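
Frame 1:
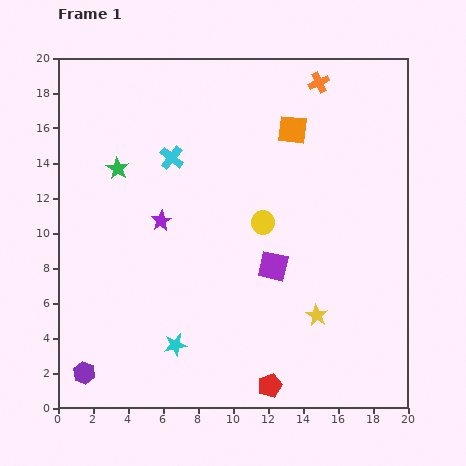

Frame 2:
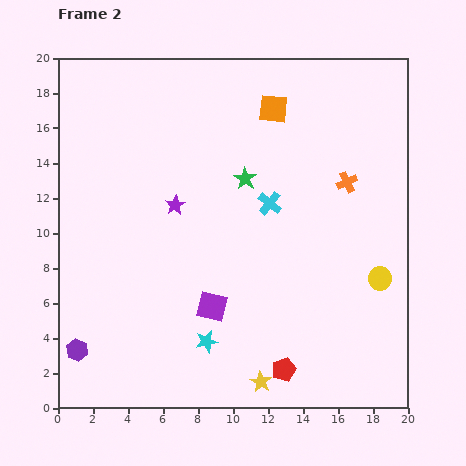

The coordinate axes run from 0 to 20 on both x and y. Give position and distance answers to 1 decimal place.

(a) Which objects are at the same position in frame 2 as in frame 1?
none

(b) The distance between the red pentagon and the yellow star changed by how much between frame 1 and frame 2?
-3.3

Distance in frame 1: 4.8. Distance in frame 2: 1.5.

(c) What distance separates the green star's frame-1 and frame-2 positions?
7.3

The green star moved from (3.4, 13.7) to (10.7, 13.1), a distance of √(7.3² + 0.6²) ≈ 7.3.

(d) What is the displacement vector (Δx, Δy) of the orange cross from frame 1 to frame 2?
(1.6, -5.7)

The orange cross was at (14.9, 18.6) in frame 1 and (16.5, 12.9) in frame 2.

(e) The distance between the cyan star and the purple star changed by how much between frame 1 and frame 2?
+0.9

Distance in frame 1: 7.1. Distance in frame 2: 8.0.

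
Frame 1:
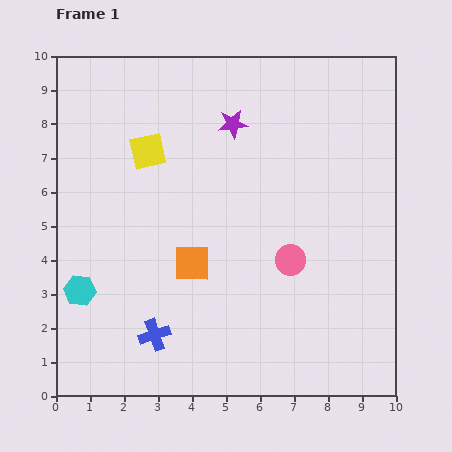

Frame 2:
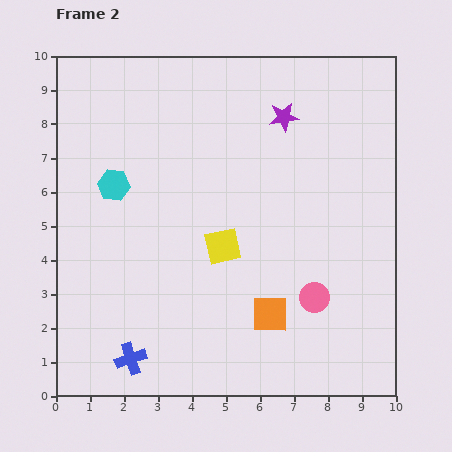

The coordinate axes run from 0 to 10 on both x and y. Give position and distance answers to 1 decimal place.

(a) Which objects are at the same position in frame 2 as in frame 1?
none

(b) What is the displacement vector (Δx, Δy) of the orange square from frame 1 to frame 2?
(2.3, -1.5)

The orange square was at (4.0, 3.9) in frame 1 and (6.3, 2.4) in frame 2.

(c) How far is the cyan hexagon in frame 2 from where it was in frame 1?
3.3

The cyan hexagon moved from (0.7, 3.1) to (1.7, 6.2), a distance of √(1.0² + 3.1²) ≈ 3.3.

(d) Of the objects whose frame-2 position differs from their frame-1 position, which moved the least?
the blue cross

(moved 1.0)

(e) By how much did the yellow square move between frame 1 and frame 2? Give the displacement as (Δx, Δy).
(2.2, -2.8)

The yellow square was at (2.7, 7.2) in frame 1 and (4.9, 4.4) in frame 2.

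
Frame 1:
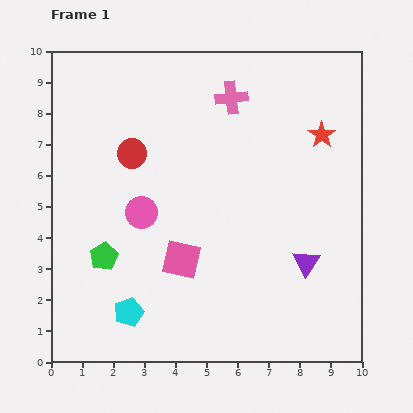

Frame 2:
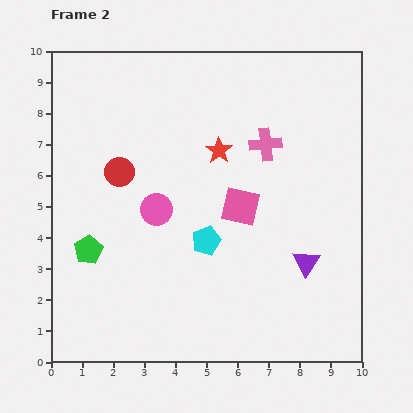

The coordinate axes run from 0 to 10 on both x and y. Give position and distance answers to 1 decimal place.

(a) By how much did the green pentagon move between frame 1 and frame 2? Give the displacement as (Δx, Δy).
(-0.5, 0.2)

The green pentagon was at (1.7, 3.4) in frame 1 and (1.2, 3.6) in frame 2.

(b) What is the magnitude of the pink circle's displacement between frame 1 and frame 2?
0.5

The pink circle moved from (2.9, 4.8) to (3.4, 4.9), a distance of √(0.5² + 0.1²) ≈ 0.5.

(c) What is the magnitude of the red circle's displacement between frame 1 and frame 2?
0.7

The red circle moved from (2.6, 6.7) to (2.2, 6.1), a distance of √(0.4² + 0.6²) ≈ 0.7.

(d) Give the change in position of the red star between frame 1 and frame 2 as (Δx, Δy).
(-3.3, -0.5)

The red star was at (8.7, 7.3) in frame 1 and (5.4, 6.8) in frame 2.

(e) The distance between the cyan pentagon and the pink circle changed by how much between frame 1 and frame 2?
-1.3

Distance in frame 1: 3.2. Distance in frame 2: 1.9.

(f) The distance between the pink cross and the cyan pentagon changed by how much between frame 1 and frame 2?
-4.0

Distance in frame 1: 7.6. Distance in frame 2: 3.6.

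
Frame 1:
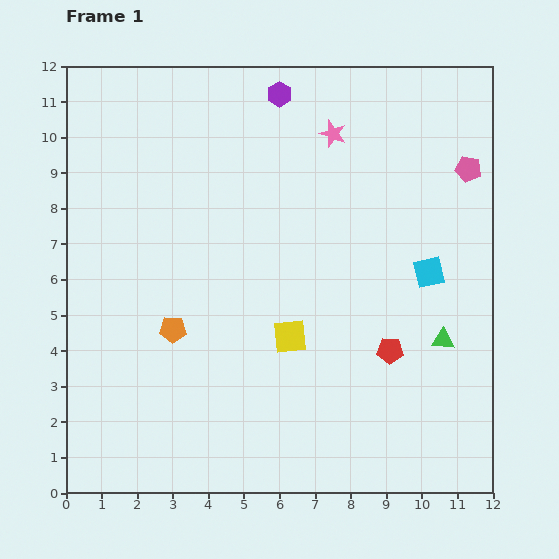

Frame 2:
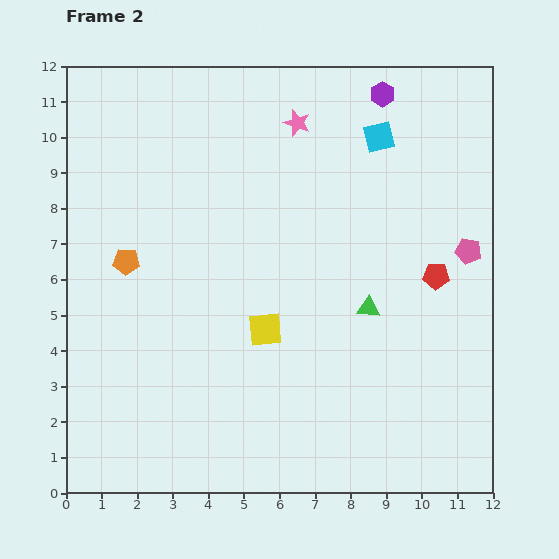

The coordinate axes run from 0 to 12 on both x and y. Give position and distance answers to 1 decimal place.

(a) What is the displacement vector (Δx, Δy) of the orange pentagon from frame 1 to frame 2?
(-1.3, 1.9)

The orange pentagon was at (3.0, 4.6) in frame 1 and (1.7, 6.5) in frame 2.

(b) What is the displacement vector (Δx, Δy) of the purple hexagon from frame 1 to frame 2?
(2.9, 0.0)

The purple hexagon was at (6.0, 11.2) in frame 1 and (8.9, 11.2) in frame 2.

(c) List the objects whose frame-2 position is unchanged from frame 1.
none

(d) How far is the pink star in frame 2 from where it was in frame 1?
1.0

The pink star moved from (7.5, 10.1) to (6.5, 10.4), a distance of √(1.0² + 0.3²) ≈ 1.0.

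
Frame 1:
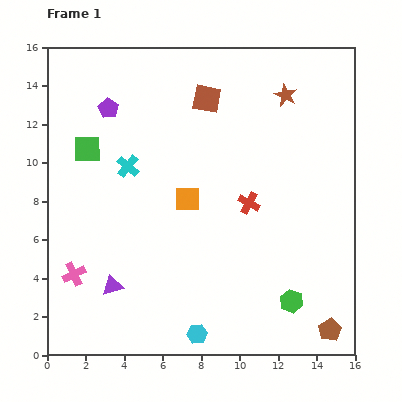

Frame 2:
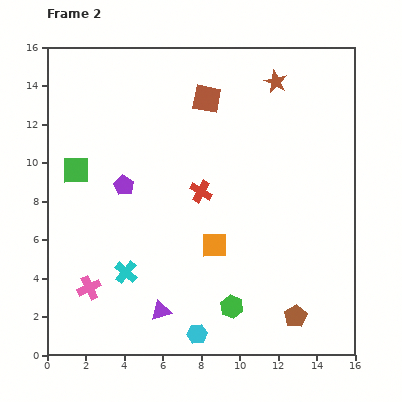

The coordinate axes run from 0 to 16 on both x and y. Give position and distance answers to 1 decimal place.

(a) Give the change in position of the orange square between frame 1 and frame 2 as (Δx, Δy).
(1.4, -2.4)

The orange square was at (7.3, 8.1) in frame 1 and (8.7, 5.7) in frame 2.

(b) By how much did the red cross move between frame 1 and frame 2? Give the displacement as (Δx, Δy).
(-2.5, 0.6)

The red cross was at (10.5, 7.9) in frame 1 and (8.0, 8.5) in frame 2.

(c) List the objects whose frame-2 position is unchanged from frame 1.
the cyan hexagon, the brown square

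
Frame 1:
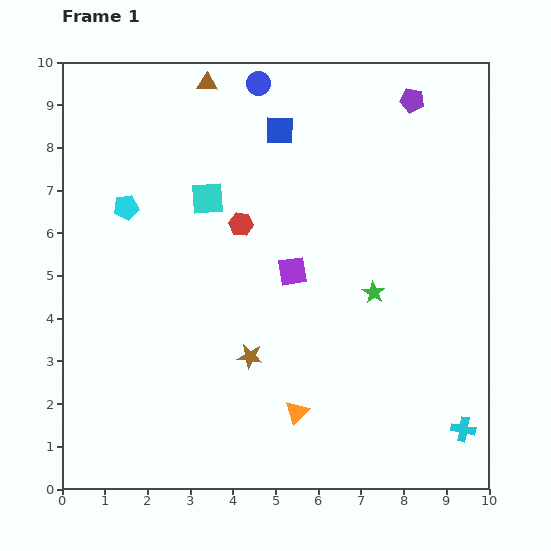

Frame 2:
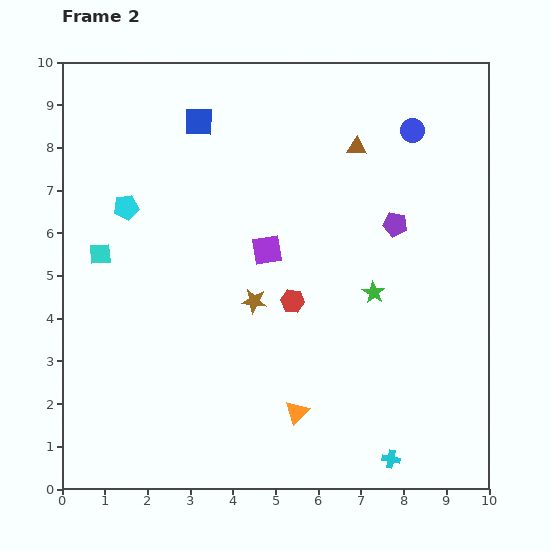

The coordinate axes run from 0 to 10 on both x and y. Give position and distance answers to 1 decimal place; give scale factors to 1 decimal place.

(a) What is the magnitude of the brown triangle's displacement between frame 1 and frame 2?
3.8

The brown triangle moved from (3.4, 9.5) to (6.9, 8.0), a distance of √(3.5² + 1.5²) ≈ 3.8.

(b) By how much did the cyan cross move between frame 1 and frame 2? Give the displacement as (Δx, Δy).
(-1.7, -0.7)

The cyan cross was at (9.4, 1.4) in frame 1 and (7.7, 0.7) in frame 2.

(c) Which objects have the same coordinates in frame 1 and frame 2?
the cyan pentagon, the orange triangle, the green star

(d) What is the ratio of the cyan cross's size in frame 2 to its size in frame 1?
0.7×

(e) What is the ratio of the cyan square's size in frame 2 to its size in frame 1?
0.7×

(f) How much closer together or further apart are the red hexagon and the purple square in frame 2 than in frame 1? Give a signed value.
-0.3

Distance in frame 1: 1.6. Distance in frame 2: 1.3.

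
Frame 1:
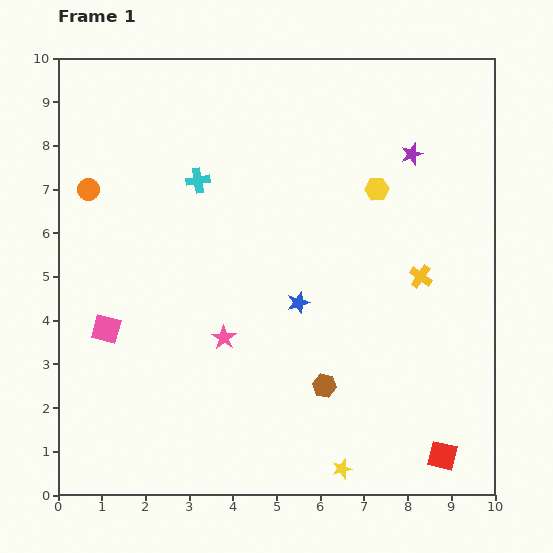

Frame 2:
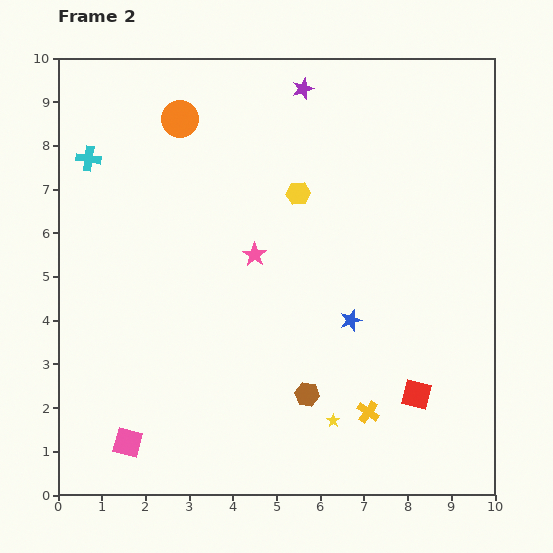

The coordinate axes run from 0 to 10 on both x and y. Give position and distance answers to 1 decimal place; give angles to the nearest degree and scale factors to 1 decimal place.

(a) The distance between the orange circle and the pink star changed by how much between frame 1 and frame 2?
-1.1

Distance in frame 1: 4.6. Distance in frame 2: 3.5.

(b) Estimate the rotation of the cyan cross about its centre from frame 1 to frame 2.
17° clockwise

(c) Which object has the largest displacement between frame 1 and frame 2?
the yellow cross

(moved 3.3; next 2.9)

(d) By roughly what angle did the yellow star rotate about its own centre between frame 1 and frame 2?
21° counter-clockwise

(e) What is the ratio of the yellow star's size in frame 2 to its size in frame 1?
0.6×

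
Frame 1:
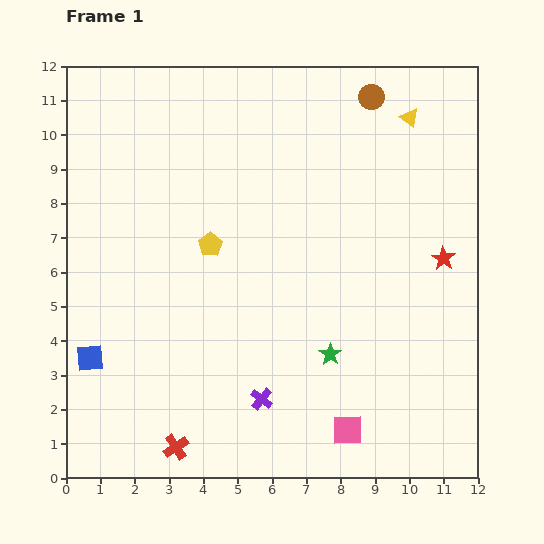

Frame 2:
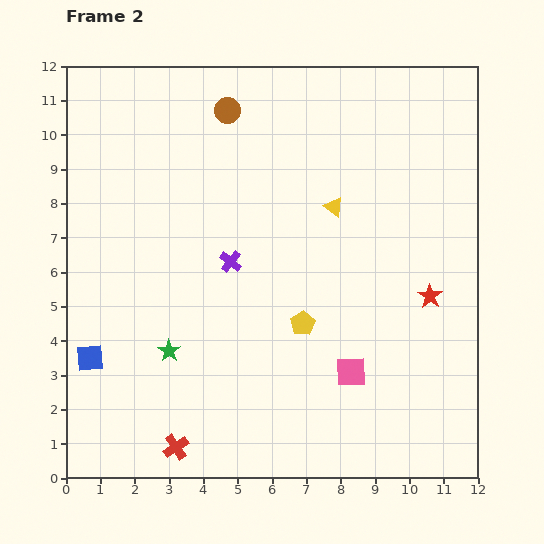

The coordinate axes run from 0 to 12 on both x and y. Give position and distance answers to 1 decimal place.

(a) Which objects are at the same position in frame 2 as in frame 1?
the blue square, the red cross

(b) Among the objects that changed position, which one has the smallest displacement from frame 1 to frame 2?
the red star

(moved 1.2)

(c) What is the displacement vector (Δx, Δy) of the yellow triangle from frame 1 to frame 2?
(-2.2, -2.6)

The yellow triangle was at (10.0, 10.5) in frame 1 and (7.8, 7.9) in frame 2.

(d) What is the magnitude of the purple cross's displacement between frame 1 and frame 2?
4.1

The purple cross moved from (5.7, 2.3) to (4.8, 6.3), a distance of √(0.9² + 4.0²) ≈ 4.1.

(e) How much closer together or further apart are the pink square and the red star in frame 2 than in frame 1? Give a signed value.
-2.5

Distance in frame 1: 5.7. Distance in frame 2: 3.2.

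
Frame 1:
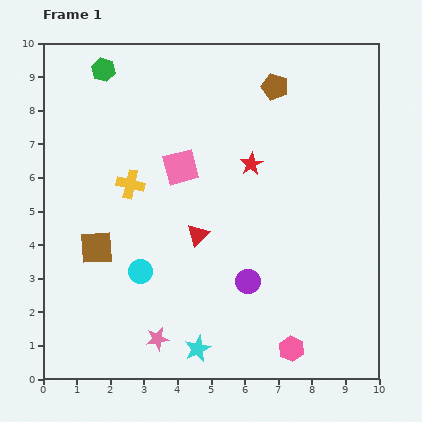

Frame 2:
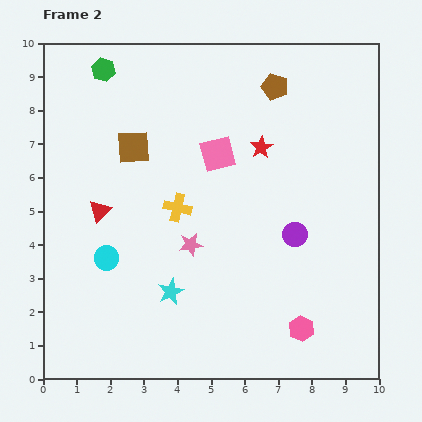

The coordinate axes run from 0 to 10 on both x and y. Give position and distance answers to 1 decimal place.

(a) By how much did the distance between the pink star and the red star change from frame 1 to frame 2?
-2.3

Distance in frame 1: 5.9. Distance in frame 2: 3.6.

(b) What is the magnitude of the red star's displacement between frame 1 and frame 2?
0.6

The red star moved from (6.2, 6.4) to (6.5, 6.9), a distance of √(0.3² + 0.5²) ≈ 0.6.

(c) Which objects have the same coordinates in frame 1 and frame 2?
the green hexagon, the brown pentagon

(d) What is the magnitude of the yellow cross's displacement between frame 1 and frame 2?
1.6

The yellow cross moved from (2.6, 5.8) to (4.0, 5.1), a distance of √(1.4² + 0.7²) ≈ 1.6.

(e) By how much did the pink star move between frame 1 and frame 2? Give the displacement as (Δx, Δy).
(1.0, 2.8)

The pink star was at (3.4, 1.2) in frame 1 and (4.4, 4.0) in frame 2.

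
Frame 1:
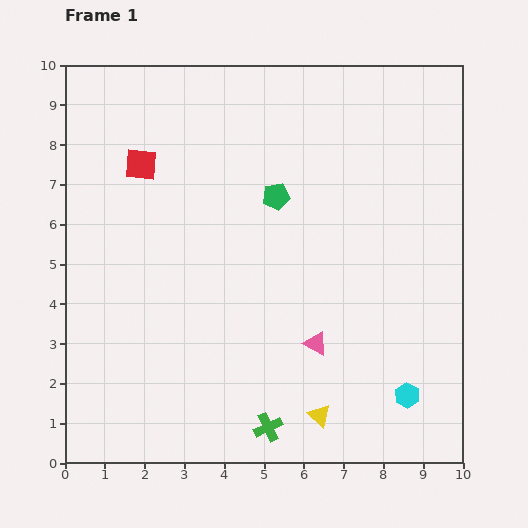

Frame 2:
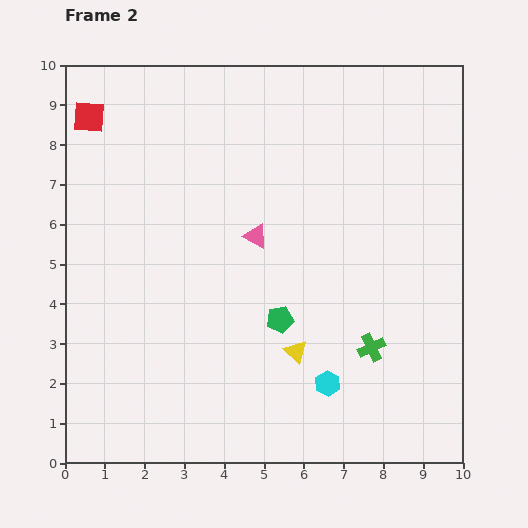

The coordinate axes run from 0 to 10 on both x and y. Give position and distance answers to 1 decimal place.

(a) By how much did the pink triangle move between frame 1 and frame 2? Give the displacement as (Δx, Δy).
(-1.5, 2.7)

The pink triangle was at (6.3, 3.0) in frame 1 and (4.8, 5.7) in frame 2.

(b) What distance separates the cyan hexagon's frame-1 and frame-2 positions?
2.0

The cyan hexagon moved from (8.6, 1.7) to (6.6, 2.0), a distance of √(2.0² + 0.3²) ≈ 2.0.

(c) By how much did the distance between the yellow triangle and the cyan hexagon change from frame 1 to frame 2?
-1.2

Distance in frame 1: 2.3. Distance in frame 2: 1.1.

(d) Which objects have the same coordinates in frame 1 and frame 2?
none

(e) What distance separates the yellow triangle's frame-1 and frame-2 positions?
1.7

The yellow triangle moved from (6.4, 1.2) to (5.8, 2.8), a distance of √(0.6² + 1.6²) ≈ 1.7.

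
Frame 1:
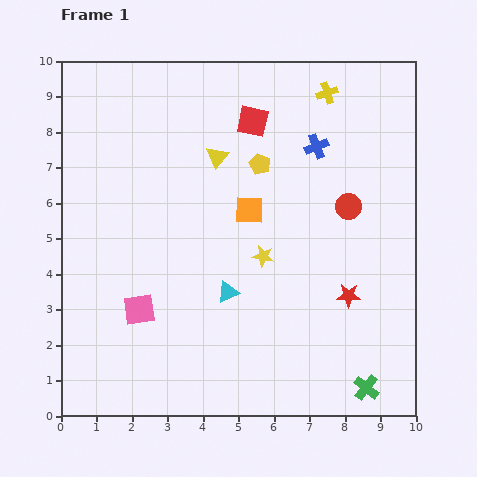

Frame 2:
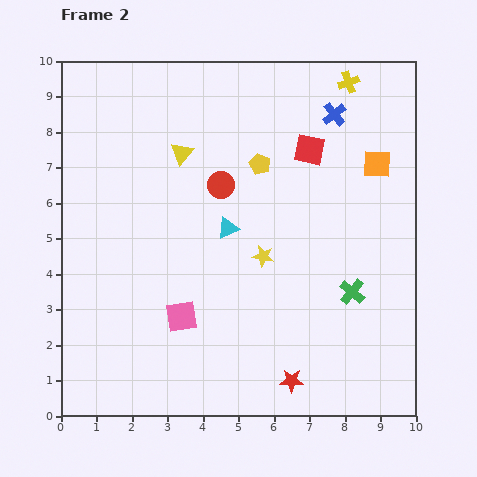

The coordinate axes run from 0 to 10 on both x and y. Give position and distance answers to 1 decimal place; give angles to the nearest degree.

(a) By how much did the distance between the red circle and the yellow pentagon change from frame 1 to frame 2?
-1.5

Distance in frame 1: 2.8. Distance in frame 2: 1.3.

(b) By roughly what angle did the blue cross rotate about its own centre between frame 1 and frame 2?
17° counter-clockwise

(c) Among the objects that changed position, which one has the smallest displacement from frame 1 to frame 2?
the yellow cross

(moved 0.7)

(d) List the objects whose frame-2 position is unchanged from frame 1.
the yellow pentagon, the yellow star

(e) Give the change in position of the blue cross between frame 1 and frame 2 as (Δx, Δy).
(0.5, 0.9)

The blue cross was at (7.2, 7.6) in frame 1 and (7.7, 8.5) in frame 2.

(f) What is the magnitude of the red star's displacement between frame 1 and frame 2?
2.9

The red star moved from (8.1, 3.4) to (6.5, 1.0), a distance of √(1.6² + 2.4²) ≈ 2.9.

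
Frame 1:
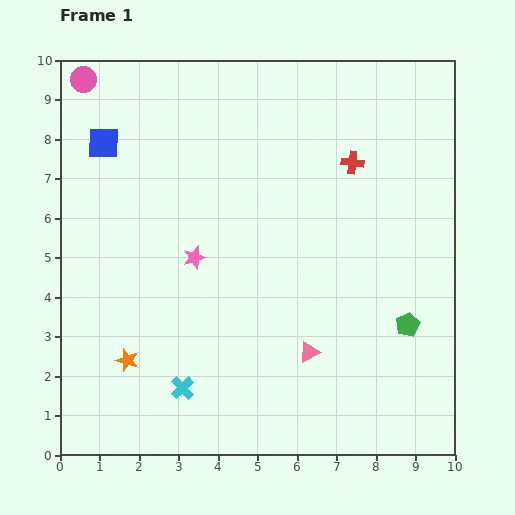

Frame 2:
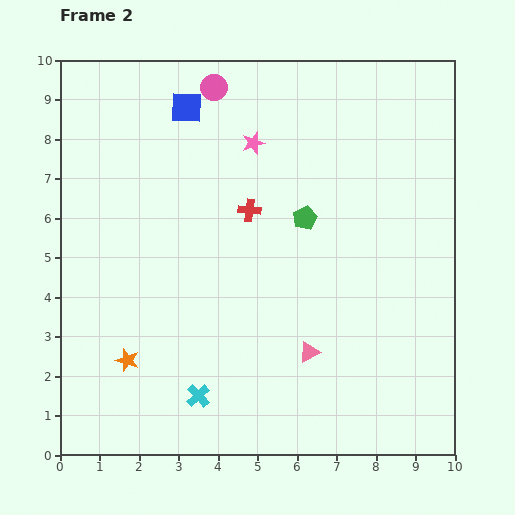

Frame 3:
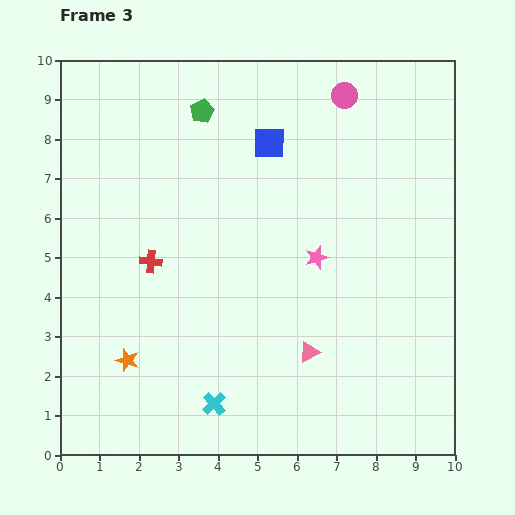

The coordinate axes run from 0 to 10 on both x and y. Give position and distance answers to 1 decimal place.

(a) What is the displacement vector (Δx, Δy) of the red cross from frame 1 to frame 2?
(-2.6, -1.2)

The red cross was at (7.4, 7.4) in frame 1 and (4.8, 6.2) in frame 2.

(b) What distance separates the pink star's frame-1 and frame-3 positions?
3.1

The pink star moved from (3.4, 5.0) to (6.5, 5.0), a distance of √(3.1² + 0.0²) ≈ 3.1.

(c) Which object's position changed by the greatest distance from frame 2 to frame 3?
the green pentagon

(moved 3.7; next 3.3)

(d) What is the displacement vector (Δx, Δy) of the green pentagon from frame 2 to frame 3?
(-2.6, 2.7)

The green pentagon was at (6.2, 6.0) in frame 2 and (3.6, 8.7) in frame 3.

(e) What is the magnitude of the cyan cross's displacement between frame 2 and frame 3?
0.4

The cyan cross moved from (3.5, 1.5) to (3.9, 1.3), a distance of √(0.4² + 0.2²) ≈ 0.4.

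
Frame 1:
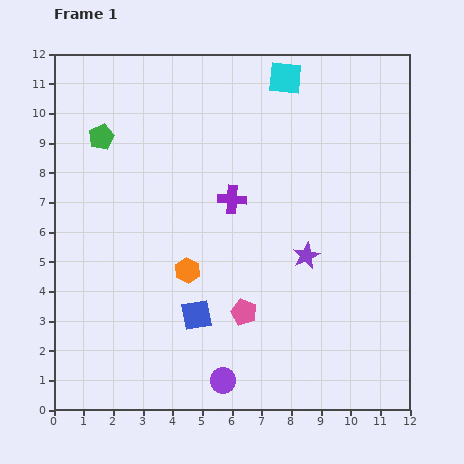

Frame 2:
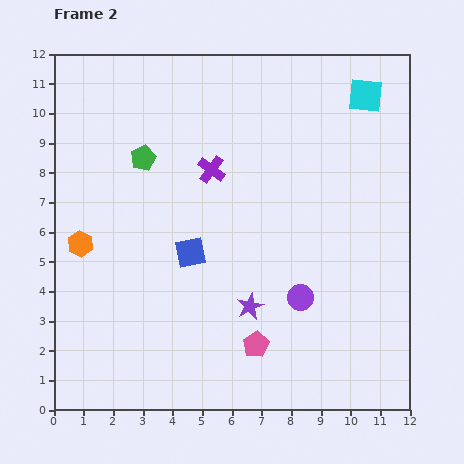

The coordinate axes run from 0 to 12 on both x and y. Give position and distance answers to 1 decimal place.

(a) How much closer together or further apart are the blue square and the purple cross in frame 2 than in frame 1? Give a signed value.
-1.2

Distance in frame 1: 4.1. Distance in frame 2: 2.9.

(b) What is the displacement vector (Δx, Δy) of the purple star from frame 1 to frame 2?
(-1.9, -1.7)

The purple star was at (8.5, 5.2) in frame 1 and (6.6, 3.5) in frame 2.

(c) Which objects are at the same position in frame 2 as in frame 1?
none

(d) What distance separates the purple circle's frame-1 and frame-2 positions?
3.8

The purple circle moved from (5.7, 1.0) to (8.3, 3.8), a distance of √(2.6² + 2.8²) ≈ 3.8.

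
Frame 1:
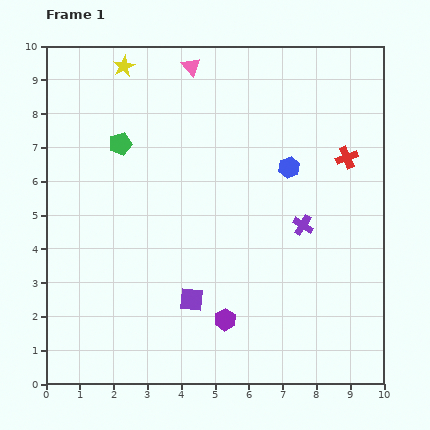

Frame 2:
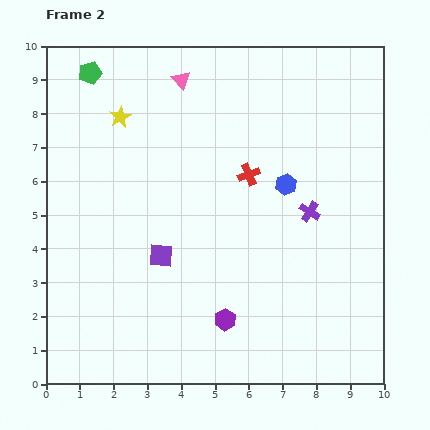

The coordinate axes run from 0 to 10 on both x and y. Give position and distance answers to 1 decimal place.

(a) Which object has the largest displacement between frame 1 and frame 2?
the red cross

(moved 2.9; next 2.3)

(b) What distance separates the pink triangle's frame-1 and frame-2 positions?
0.5

The pink triangle moved from (4.3, 9.4) to (4.0, 9.0), a distance of √(0.3² + 0.4²) ≈ 0.5.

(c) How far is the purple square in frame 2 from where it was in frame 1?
1.6

The purple square moved from (4.3, 2.5) to (3.4, 3.8), a distance of √(0.9² + 1.3²) ≈ 1.6.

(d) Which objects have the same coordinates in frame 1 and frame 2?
the purple hexagon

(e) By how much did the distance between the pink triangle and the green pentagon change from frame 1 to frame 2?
-0.4

Distance in frame 1: 3.1. Distance in frame 2: 2.7.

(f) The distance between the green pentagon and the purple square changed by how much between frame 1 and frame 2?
+0.7

Distance in frame 1: 5.1. Distance in frame 2: 5.8.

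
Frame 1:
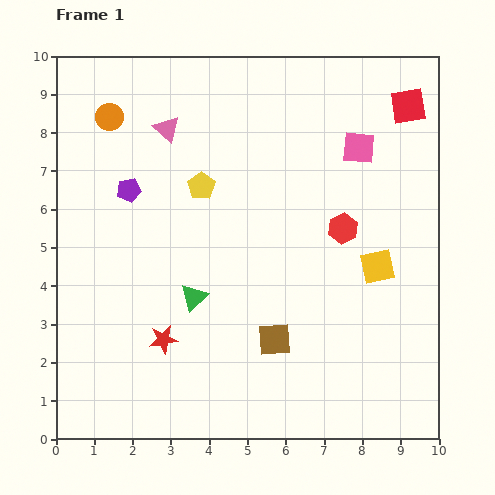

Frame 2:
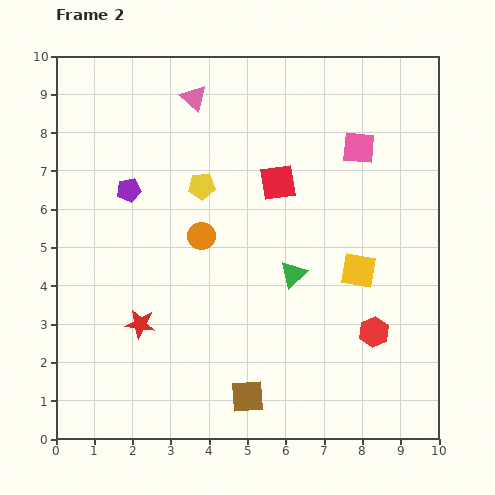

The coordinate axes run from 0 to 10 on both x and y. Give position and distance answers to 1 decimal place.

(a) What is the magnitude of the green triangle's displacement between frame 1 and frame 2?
2.7

The green triangle moved from (3.6, 3.7) to (6.2, 4.3), a distance of √(2.6² + 0.6²) ≈ 2.7.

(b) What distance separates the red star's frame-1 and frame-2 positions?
0.7

The red star moved from (2.8, 2.6) to (2.2, 3.0), a distance of √(0.6² + 0.4²) ≈ 0.7.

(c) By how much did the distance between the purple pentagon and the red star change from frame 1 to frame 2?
-0.5

Distance in frame 1: 4.0. Distance in frame 2: 3.5.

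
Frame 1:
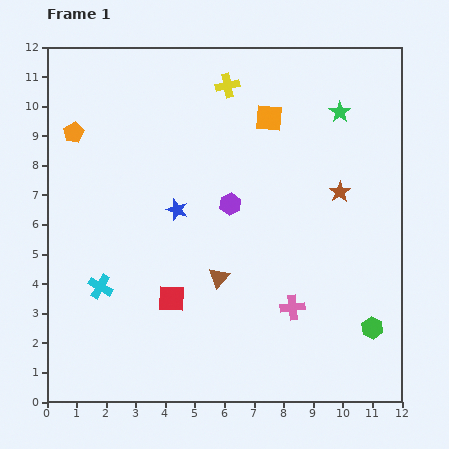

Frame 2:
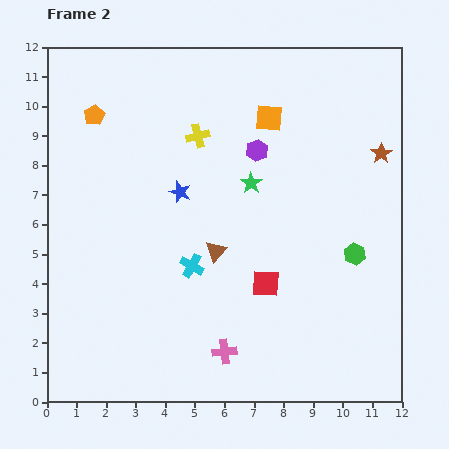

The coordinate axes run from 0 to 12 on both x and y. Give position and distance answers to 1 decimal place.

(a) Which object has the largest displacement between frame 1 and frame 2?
the green star

(moved 3.8; next 3.2)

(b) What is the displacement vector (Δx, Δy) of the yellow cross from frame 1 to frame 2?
(-1.0, -1.7)

The yellow cross was at (6.1, 10.7) in frame 1 and (5.1, 9.0) in frame 2.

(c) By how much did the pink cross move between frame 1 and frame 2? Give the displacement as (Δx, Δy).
(-2.3, -1.5)

The pink cross was at (8.3, 3.2) in frame 1 and (6.0, 1.7) in frame 2.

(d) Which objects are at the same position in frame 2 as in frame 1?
the orange square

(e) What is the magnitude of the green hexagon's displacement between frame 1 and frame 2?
2.6

The green hexagon moved from (11.0, 2.5) to (10.4, 5.0), a distance of √(0.6² + 2.5²) ≈ 2.6.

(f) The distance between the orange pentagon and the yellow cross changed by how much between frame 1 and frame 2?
-1.8

Distance in frame 1: 5.4. Distance in frame 2: 3.6.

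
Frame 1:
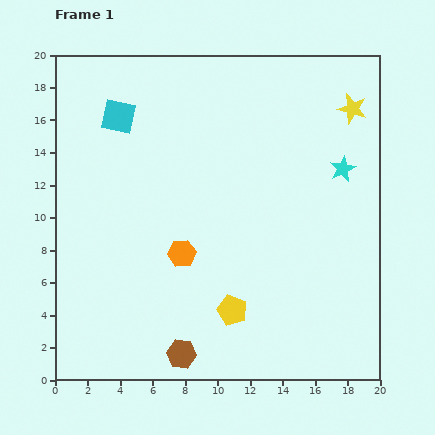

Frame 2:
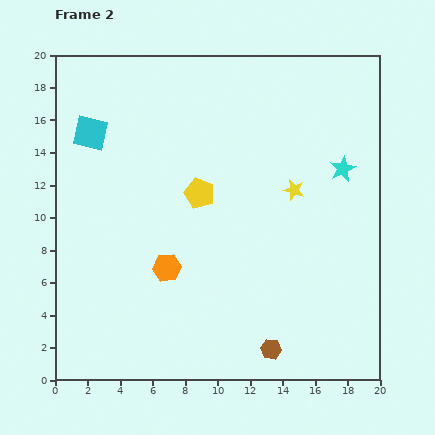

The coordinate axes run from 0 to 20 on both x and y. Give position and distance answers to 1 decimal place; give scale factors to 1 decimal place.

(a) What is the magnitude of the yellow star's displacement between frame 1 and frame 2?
6.2

The yellow star moved from (18.3, 16.7) to (14.7, 11.7), a distance of √(3.6² + 5.0²) ≈ 6.2.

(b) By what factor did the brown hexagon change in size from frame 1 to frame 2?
0.7×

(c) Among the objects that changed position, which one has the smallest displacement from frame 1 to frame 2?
the orange hexagon

(moved 1.3)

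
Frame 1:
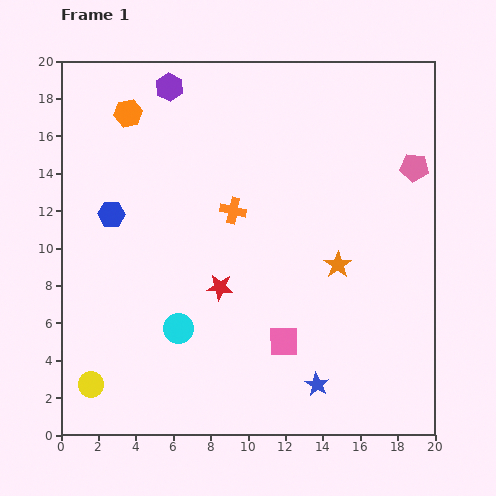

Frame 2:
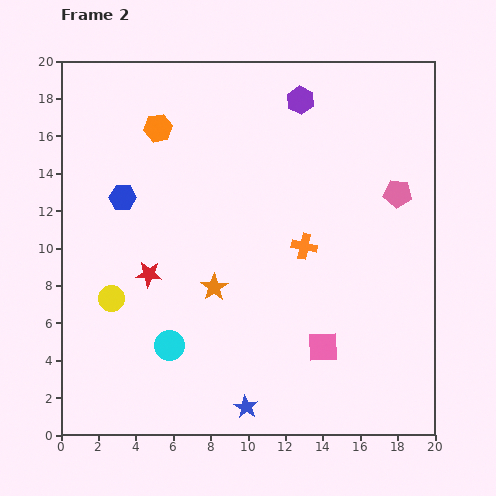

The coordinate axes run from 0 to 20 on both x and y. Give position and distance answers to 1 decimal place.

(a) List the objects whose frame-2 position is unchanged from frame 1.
none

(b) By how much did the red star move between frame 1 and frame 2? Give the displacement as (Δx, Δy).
(-3.8, 0.7)

The red star was at (8.5, 7.9) in frame 1 and (4.7, 8.6) in frame 2.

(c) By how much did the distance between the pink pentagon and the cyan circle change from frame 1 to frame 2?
-0.7

Distance in frame 1: 15.3. Distance in frame 2: 14.6.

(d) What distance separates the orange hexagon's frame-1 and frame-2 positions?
1.8

The orange hexagon moved from (3.6, 17.2) to (5.2, 16.4), a distance of √(1.6² + 0.8²) ≈ 1.8.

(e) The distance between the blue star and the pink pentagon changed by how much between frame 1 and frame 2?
+1.3

Distance in frame 1: 12.7. Distance in frame 2: 14.0.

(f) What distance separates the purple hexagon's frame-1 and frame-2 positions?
7.0

The purple hexagon moved from (5.8, 18.6) to (12.8, 17.9), a distance of √(7.0² + 0.7²) ≈ 7.0.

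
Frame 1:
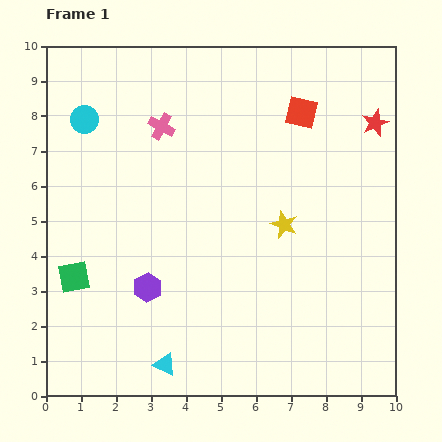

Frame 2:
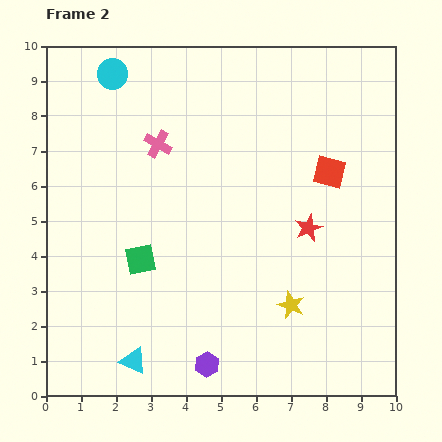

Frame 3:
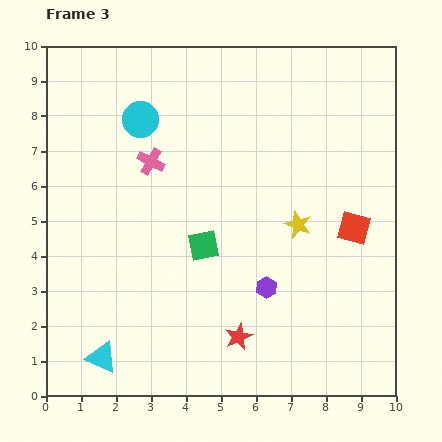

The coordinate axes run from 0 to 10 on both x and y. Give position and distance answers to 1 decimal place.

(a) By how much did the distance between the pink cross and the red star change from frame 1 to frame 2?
-1.2

Distance in frame 1: 6.1. Distance in frame 2: 4.9.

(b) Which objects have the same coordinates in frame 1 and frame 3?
none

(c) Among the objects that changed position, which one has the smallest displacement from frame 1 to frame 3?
the yellow star

(moved 0.4)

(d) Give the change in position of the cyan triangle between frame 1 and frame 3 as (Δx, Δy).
(-1.8, 0.2)

The cyan triangle was at (3.4, 0.9) in frame 1 and (1.6, 1.1) in frame 3.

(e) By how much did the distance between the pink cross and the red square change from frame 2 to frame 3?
+1.1

Distance in frame 2: 5.0. Distance in frame 3: 6.1.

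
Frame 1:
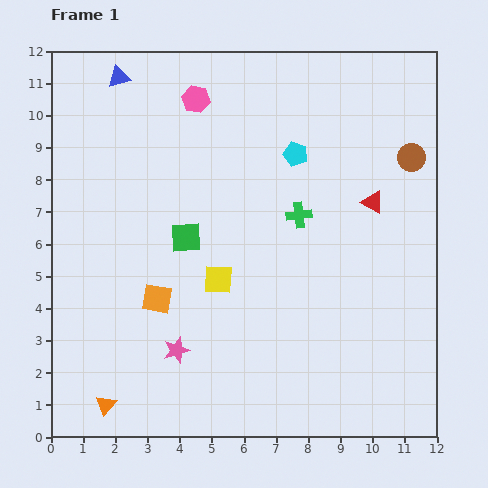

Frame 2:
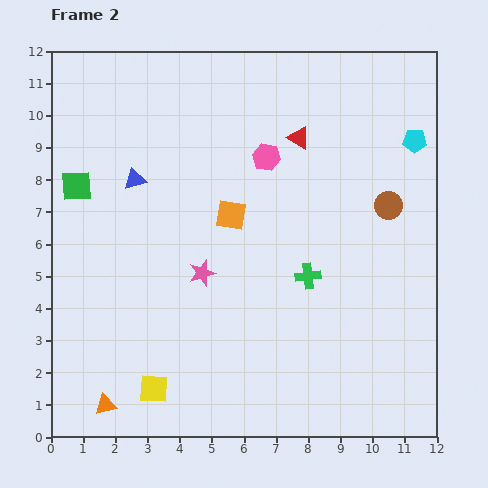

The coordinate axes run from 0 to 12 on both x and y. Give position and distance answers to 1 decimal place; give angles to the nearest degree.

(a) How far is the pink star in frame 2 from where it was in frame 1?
2.5

The pink star moved from (3.9, 2.7) to (4.7, 5.1), a distance of √(0.8² + 2.4²) ≈ 2.5.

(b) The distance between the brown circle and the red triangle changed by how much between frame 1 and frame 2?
+1.7

Distance in frame 1: 1.8. Distance in frame 2: 3.5.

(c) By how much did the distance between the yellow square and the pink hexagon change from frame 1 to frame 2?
+2.4

Distance in frame 1: 5.6. Distance in frame 2: 8.0.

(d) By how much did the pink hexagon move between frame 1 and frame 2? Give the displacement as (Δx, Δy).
(2.2, -1.8)

The pink hexagon was at (4.5, 10.5) in frame 1 and (6.7, 8.7) in frame 2.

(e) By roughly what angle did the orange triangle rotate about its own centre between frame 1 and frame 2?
37° clockwise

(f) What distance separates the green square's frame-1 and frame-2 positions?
3.8

The green square moved from (4.2, 6.2) to (0.8, 7.8), a distance of √(3.4² + 1.6²) ≈ 3.8.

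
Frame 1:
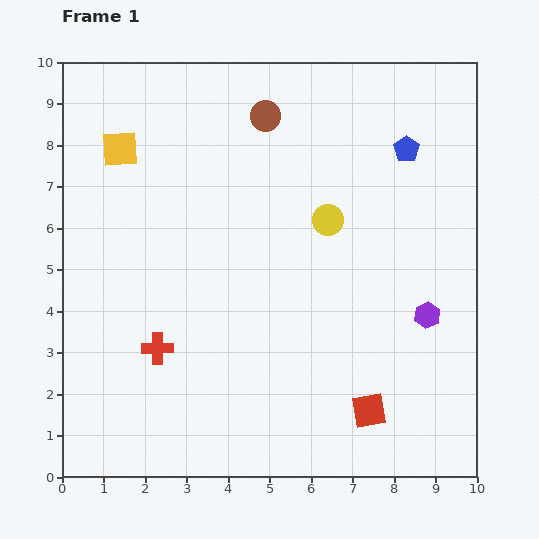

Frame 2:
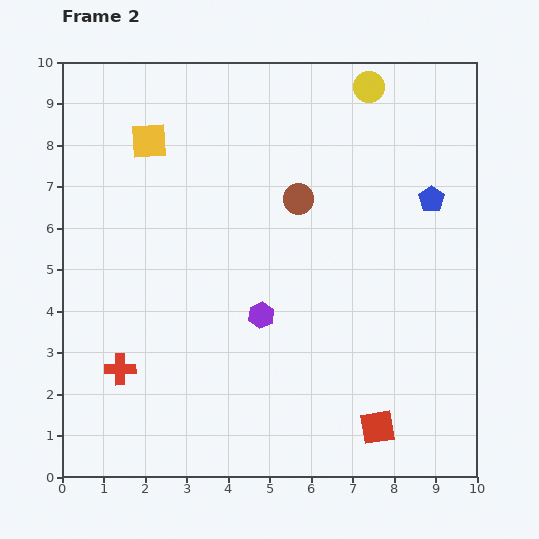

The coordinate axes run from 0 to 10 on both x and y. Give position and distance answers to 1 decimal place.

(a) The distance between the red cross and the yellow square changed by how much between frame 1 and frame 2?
+0.6

Distance in frame 1: 4.9. Distance in frame 2: 5.5.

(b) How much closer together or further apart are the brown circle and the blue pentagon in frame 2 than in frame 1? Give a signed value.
-0.3

Distance in frame 1: 3.5. Distance in frame 2: 3.2.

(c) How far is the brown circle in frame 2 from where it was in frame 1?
2.2

The brown circle moved from (4.9, 8.7) to (5.7, 6.7), a distance of √(0.8² + 2.0²) ≈ 2.2.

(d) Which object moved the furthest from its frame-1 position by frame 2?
the purple hexagon

(moved 4.0; next 3.4)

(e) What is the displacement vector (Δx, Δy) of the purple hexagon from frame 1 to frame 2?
(-4.0, 0.0)

The purple hexagon was at (8.8, 3.9) in frame 1 and (4.8, 3.9) in frame 2.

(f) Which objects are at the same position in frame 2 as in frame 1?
none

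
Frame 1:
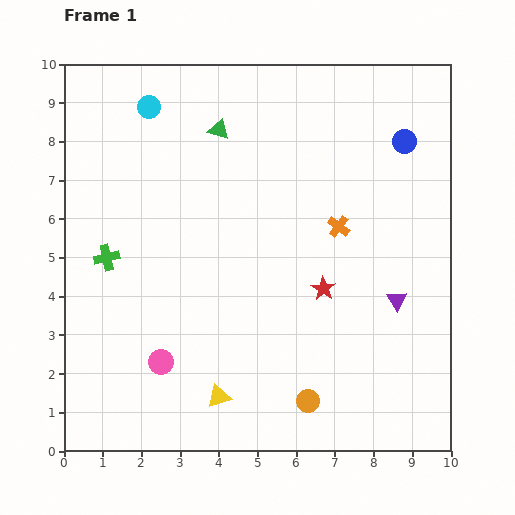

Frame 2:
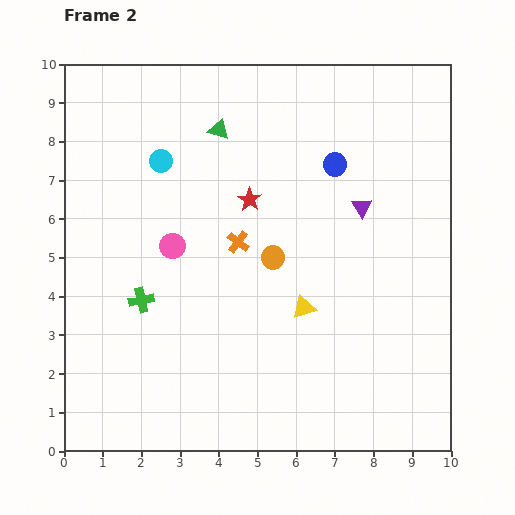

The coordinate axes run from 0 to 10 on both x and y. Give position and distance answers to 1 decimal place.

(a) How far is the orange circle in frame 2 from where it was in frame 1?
3.8

The orange circle moved from (6.3, 1.3) to (5.4, 5.0), a distance of √(0.9² + 3.7²) ≈ 3.8.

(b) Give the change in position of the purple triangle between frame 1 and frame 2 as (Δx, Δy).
(-0.9, 2.4)

The purple triangle was at (8.6, 3.9) in frame 1 and (7.7, 6.3) in frame 2.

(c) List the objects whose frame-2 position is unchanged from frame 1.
the green triangle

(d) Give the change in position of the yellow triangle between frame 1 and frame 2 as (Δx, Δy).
(2.2, 2.3)

The yellow triangle was at (4.0, 1.4) in frame 1 and (6.2, 3.7) in frame 2.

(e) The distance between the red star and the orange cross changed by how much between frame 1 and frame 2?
-0.5

Distance in frame 1: 1.6. Distance in frame 2: 1.1.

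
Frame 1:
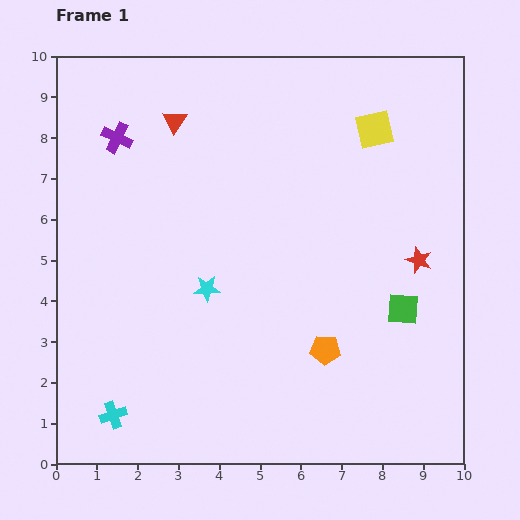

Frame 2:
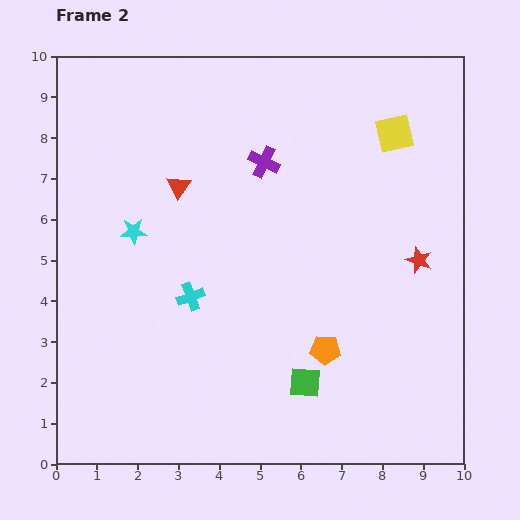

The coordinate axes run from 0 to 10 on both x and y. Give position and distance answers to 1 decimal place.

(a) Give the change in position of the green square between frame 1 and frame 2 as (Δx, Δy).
(-2.4, -1.8)

The green square was at (8.5, 3.8) in frame 1 and (6.1, 2.0) in frame 2.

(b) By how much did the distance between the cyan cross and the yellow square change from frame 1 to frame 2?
-3.1

Distance in frame 1: 9.5. Distance in frame 2: 6.4.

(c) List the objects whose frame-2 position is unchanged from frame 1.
the orange pentagon, the red star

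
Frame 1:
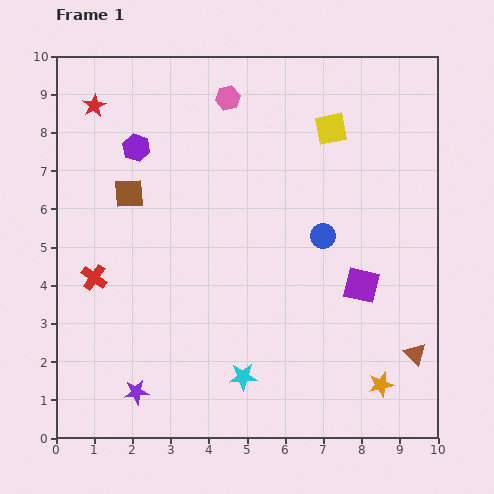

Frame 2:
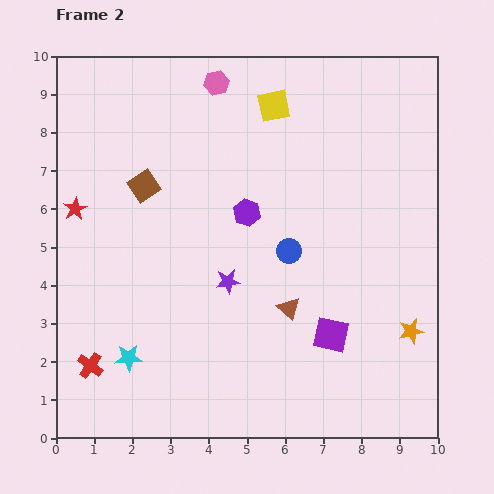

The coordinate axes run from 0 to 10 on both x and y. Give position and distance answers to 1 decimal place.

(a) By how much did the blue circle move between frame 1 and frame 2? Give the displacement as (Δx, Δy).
(-0.9, -0.4)

The blue circle was at (7.0, 5.3) in frame 1 and (6.1, 4.9) in frame 2.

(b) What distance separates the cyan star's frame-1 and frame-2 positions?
3.0

The cyan star moved from (4.9, 1.6) to (1.9, 2.1), a distance of √(3.0² + 0.5²) ≈ 3.0.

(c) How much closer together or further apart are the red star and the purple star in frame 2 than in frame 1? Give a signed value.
-3.2

Distance in frame 1: 7.6. Distance in frame 2: 4.4.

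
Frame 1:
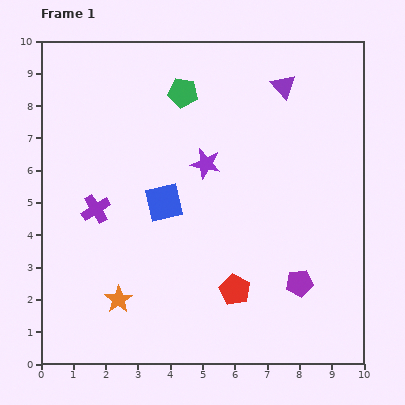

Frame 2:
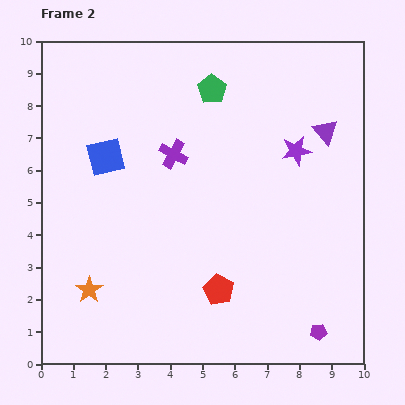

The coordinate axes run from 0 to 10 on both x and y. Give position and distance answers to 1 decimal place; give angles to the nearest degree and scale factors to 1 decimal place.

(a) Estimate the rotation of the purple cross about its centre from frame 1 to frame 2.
30° counter-clockwise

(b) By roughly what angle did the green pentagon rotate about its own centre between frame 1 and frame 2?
27° clockwise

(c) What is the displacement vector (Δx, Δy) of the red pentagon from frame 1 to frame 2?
(-0.5, 0.0)

The red pentagon was at (6.0, 2.3) in frame 1 and (5.5, 2.3) in frame 2.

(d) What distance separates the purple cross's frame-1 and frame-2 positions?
2.9

The purple cross moved from (1.7, 4.8) to (4.1, 6.5), a distance of √(2.4² + 1.7²) ≈ 2.9.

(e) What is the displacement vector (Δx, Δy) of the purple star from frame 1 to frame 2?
(2.8, 0.4)

The purple star was at (5.1, 6.2) in frame 1 and (7.9, 6.6) in frame 2.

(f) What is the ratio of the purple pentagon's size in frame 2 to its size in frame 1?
0.6×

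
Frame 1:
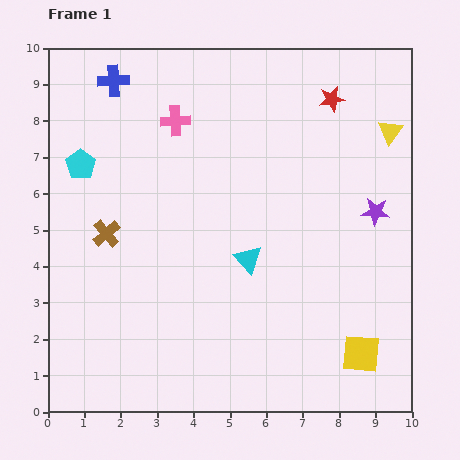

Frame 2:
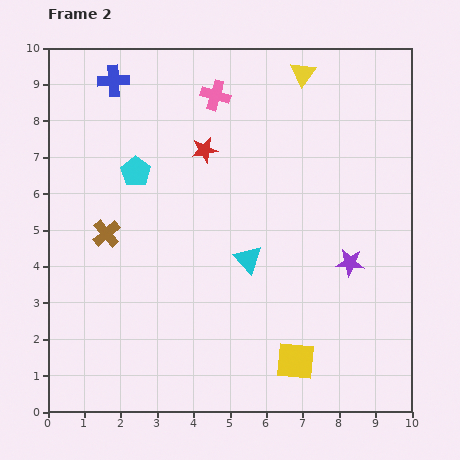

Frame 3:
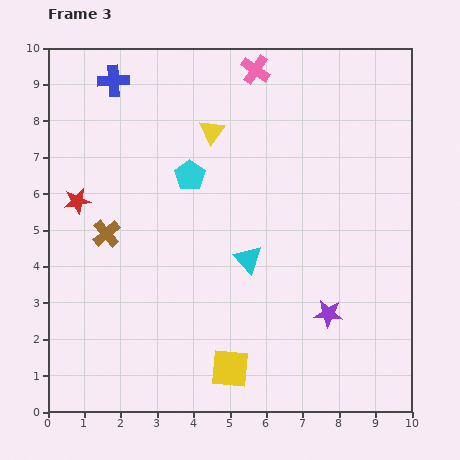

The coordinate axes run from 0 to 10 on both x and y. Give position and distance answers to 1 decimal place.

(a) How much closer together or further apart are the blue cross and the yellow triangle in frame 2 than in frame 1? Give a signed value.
-2.5

Distance in frame 1: 7.7. Distance in frame 2: 5.2.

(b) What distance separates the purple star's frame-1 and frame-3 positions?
3.1

The purple star moved from (9.0, 5.5) to (7.7, 2.7), a distance of √(1.3² + 2.8²) ≈ 3.1.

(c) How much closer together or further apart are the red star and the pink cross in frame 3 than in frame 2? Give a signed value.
+4.6

Distance in frame 2: 1.5. Distance in frame 3: 6.1.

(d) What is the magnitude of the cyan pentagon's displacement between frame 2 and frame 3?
1.5

The cyan pentagon moved from (2.4, 6.6) to (3.9, 6.5), a distance of √(1.5² + 0.1²) ≈ 1.5.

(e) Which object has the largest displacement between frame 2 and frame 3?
the red star

(moved 3.8; next 3.0)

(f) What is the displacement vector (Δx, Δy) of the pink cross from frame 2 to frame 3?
(1.1, 0.7)

The pink cross was at (4.6, 8.7) in frame 2 and (5.7, 9.4) in frame 3.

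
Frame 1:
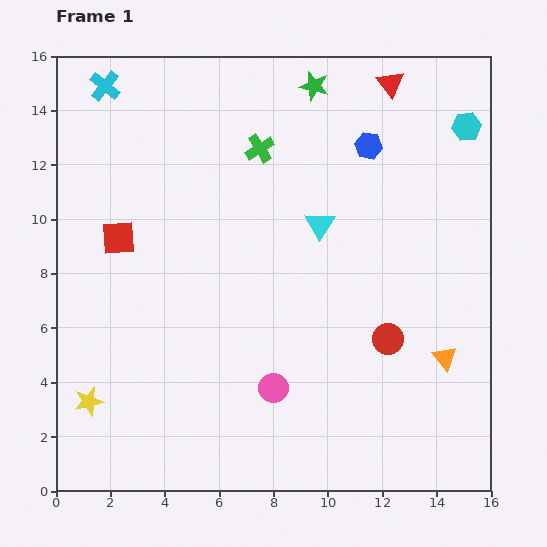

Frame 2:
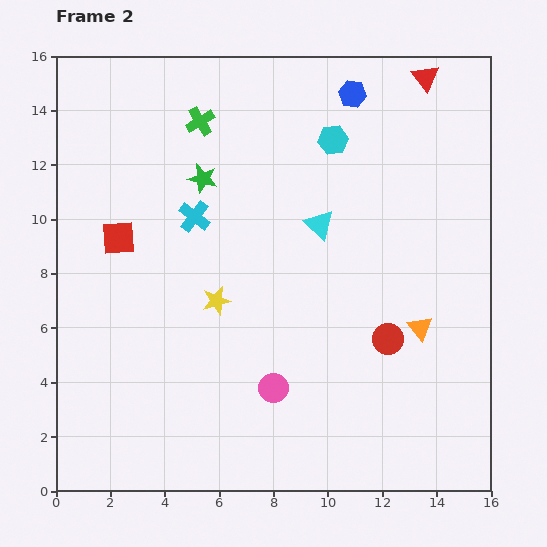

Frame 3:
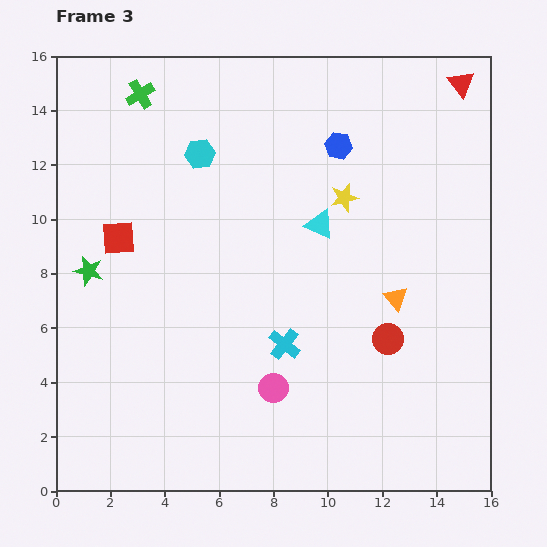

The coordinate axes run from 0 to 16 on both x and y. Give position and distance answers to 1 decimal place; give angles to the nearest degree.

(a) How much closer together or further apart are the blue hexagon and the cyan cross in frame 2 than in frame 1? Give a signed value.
-2.6

Distance in frame 1: 9.9. Distance in frame 2: 7.3.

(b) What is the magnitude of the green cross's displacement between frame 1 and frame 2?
2.4

The green cross moved from (7.5, 12.6) to (5.3, 13.6), a distance of √(2.2² + 1.0²) ≈ 2.4.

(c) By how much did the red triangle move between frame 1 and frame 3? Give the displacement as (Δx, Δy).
(2.6, 0.0)

The red triangle was at (12.3, 15.0) in frame 1 and (14.9, 15.0) in frame 3.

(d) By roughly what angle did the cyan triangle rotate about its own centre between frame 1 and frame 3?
37° counter-clockwise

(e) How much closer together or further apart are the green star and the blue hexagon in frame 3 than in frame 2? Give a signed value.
+4.0

Distance in frame 2: 6.3. Distance in frame 3: 10.3.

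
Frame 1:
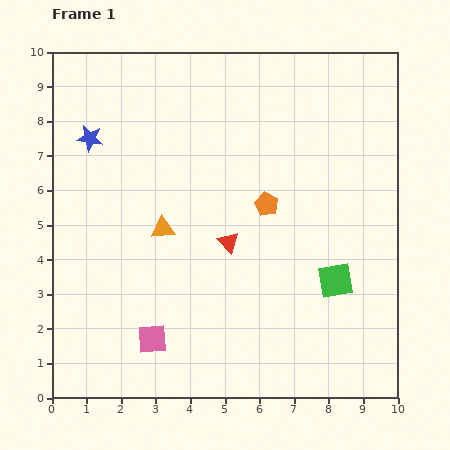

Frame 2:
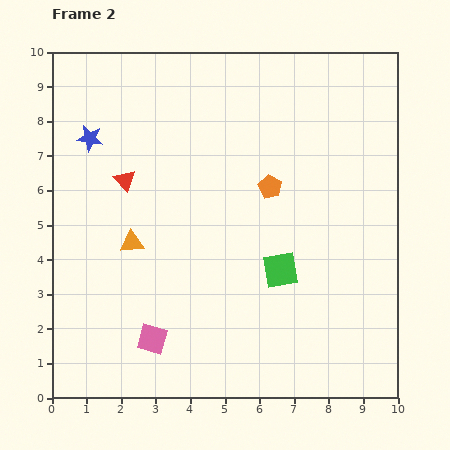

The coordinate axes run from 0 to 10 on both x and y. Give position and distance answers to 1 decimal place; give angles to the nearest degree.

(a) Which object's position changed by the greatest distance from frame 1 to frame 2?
the red triangle

(moved 3.5; next 1.6)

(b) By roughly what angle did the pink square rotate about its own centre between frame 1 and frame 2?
20° clockwise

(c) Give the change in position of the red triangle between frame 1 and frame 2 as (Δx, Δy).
(-3.0, 1.8)

The red triangle was at (5.1, 4.5) in frame 1 and (2.1, 6.3) in frame 2.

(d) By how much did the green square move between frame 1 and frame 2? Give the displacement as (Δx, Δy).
(-1.6, 0.3)

The green square was at (8.2, 3.4) in frame 1 and (6.6, 3.7) in frame 2.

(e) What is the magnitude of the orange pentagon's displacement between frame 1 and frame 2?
0.5

The orange pentagon moved from (6.2, 5.6) to (6.3, 6.1), a distance of √(0.1² + 0.5²) ≈ 0.5.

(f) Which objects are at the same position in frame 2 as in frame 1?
the blue star, the pink square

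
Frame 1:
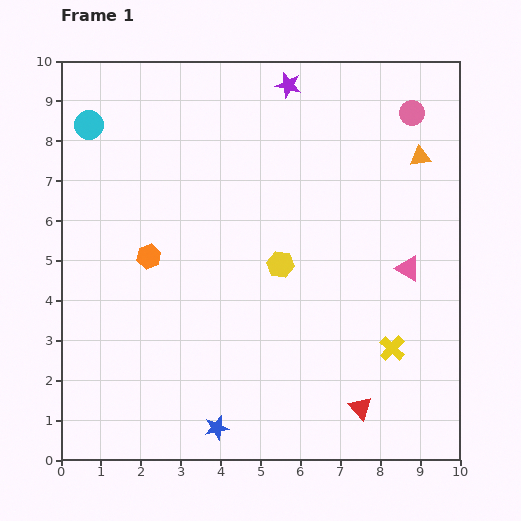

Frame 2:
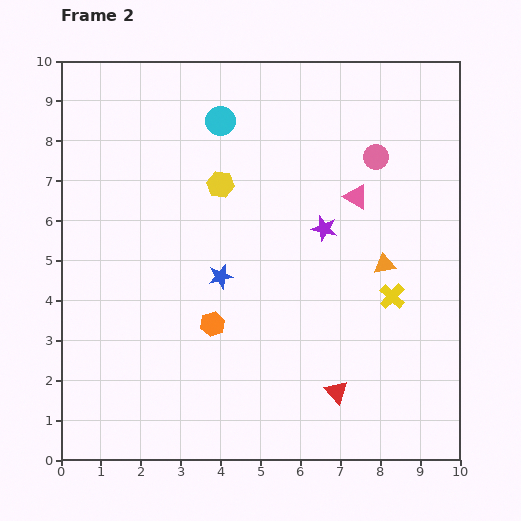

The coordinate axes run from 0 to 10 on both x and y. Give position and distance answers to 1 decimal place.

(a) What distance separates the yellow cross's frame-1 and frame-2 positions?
1.3

The yellow cross moved from (8.3, 2.8) to (8.3, 4.1), a distance of √(0.0² + 1.3²) ≈ 1.3.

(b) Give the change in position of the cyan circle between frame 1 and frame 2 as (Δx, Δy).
(3.3, 0.1)

The cyan circle was at (0.7, 8.4) in frame 1 and (4.0, 8.5) in frame 2.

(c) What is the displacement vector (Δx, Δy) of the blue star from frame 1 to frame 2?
(0.1, 3.8)

The blue star was at (3.9, 0.8) in frame 1 and (4.0, 4.6) in frame 2.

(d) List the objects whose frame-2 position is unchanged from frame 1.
none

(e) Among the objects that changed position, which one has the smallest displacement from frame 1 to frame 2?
the red triangle

(moved 0.7)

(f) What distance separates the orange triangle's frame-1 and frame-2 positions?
2.8

The orange triangle moved from (9.0, 7.6) to (8.1, 4.9), a distance of √(0.9² + 2.7²) ≈ 2.8.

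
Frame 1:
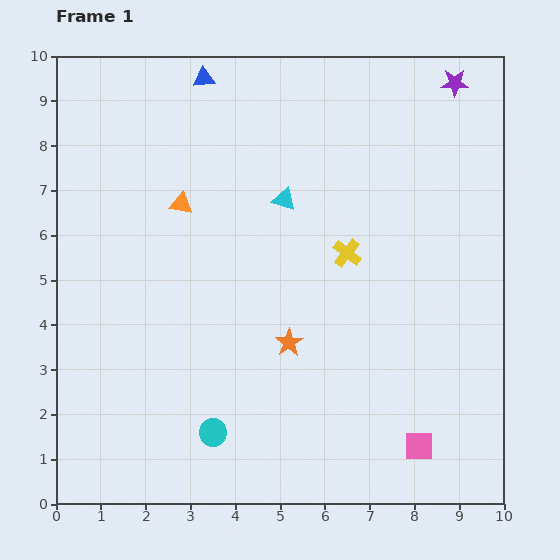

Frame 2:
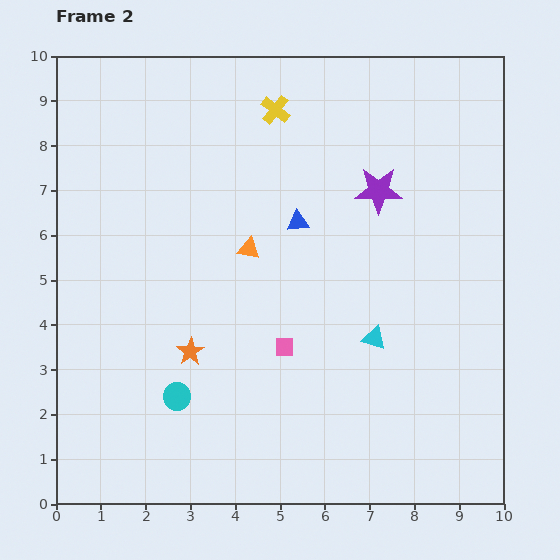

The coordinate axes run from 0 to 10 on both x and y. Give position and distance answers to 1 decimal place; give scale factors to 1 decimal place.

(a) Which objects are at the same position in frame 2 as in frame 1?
none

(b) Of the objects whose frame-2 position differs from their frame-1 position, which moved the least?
the cyan circle

(moved 1.1)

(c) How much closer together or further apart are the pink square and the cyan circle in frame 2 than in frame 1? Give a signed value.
-2.0

Distance in frame 1: 4.6. Distance in frame 2: 2.6.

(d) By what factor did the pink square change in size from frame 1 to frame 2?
0.7×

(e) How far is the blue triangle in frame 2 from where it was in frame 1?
3.8

The blue triangle moved from (3.3, 9.5) to (5.4, 6.3), a distance of √(2.1² + 3.2²) ≈ 3.8.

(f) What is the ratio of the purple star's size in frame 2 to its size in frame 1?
1.7×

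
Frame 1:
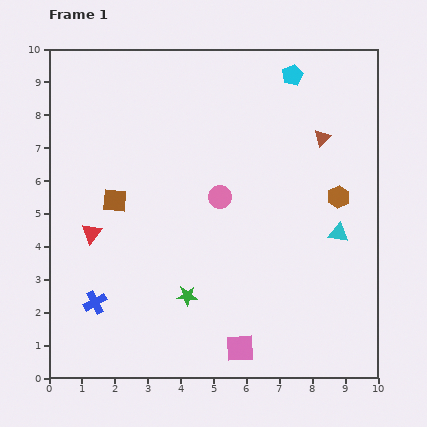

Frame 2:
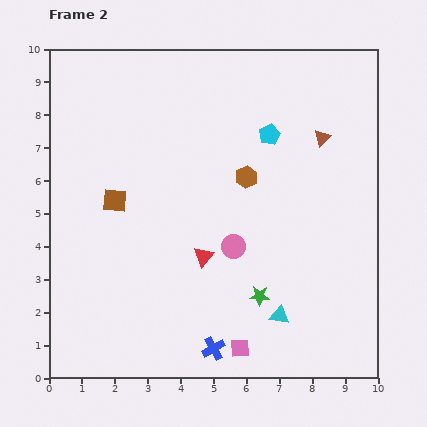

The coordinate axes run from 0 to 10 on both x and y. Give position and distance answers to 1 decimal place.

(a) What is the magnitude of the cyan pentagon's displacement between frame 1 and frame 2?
1.9

The cyan pentagon moved from (7.4, 9.2) to (6.7, 7.4), a distance of √(0.7² + 1.8²) ≈ 1.9.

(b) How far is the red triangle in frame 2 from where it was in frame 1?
3.5

The red triangle moved from (1.3, 4.4) to (4.7, 3.7), a distance of √(3.4² + 0.7²) ≈ 3.5.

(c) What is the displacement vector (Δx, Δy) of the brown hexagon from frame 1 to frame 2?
(-2.8, 0.6)

The brown hexagon was at (8.8, 5.5) in frame 1 and (6.0, 6.1) in frame 2.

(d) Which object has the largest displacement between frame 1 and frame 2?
the blue cross

(moved 3.9; next 3.5)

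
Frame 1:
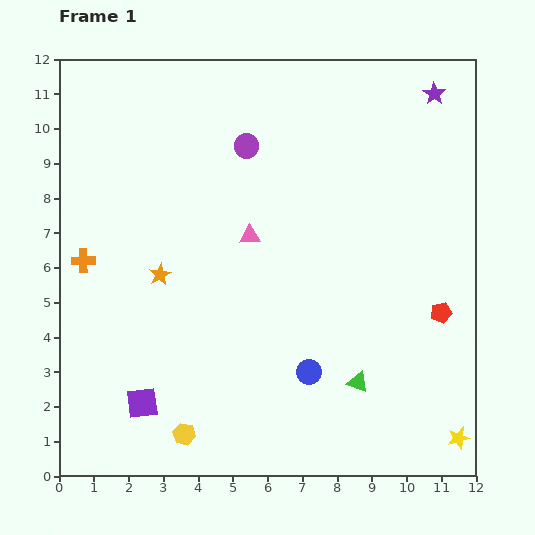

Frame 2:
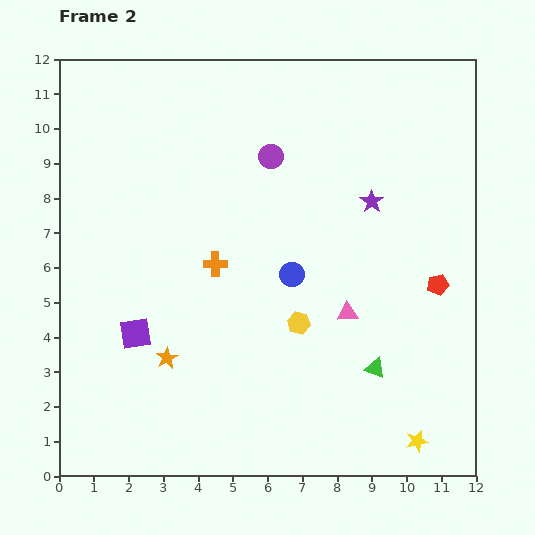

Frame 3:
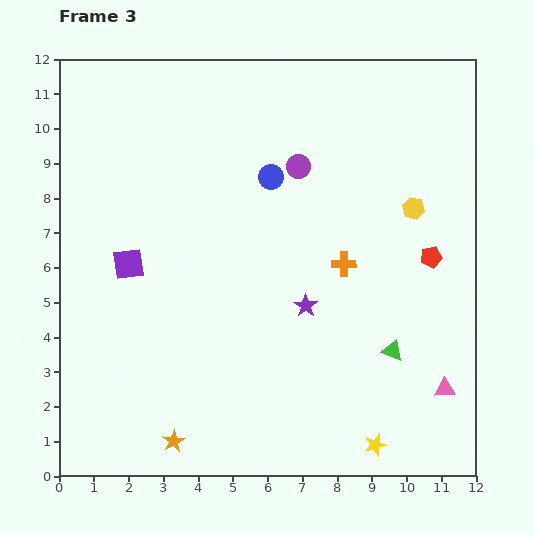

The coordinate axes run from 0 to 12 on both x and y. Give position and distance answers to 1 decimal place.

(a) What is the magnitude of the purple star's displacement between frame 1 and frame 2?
3.6

The purple star moved from (10.8, 11.0) to (9.0, 7.9), a distance of √(1.8² + 3.1²) ≈ 3.6.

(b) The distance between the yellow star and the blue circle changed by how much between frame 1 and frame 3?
+3.6

Distance in frame 1: 4.7. Distance in frame 3: 8.3.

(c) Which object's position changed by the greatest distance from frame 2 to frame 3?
the yellow hexagon

(moved 4.7; next 3.7)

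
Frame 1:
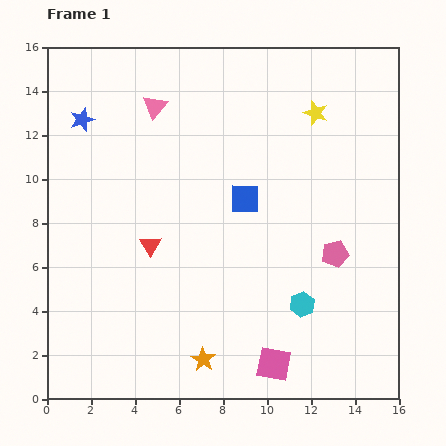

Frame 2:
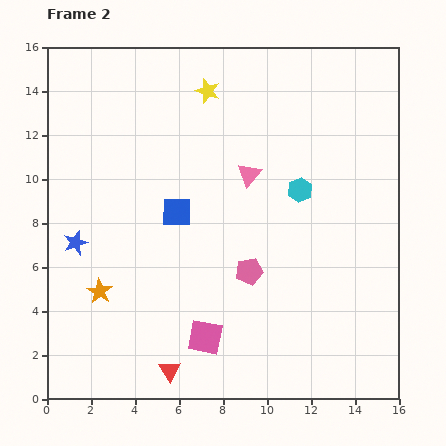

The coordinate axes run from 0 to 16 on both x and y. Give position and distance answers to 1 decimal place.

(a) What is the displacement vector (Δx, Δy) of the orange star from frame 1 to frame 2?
(-4.7, 3.1)

The orange star was at (7.1, 1.8) in frame 1 and (2.4, 4.9) in frame 2.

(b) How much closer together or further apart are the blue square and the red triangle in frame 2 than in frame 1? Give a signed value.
+2.4

Distance in frame 1: 4.8. Distance in frame 2: 7.2.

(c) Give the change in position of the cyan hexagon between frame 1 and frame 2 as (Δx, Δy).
(-0.1, 5.2)

The cyan hexagon was at (11.6, 4.3) in frame 1 and (11.5, 9.5) in frame 2.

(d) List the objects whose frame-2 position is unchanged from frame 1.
none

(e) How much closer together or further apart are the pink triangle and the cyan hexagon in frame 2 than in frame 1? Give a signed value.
-8.8

Distance in frame 1: 11.2. Distance in frame 2: 2.4.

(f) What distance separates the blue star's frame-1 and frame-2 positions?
5.6

The blue star moved from (1.6, 12.7) to (1.3, 7.1), a distance of √(0.3² + 5.6²) ≈ 5.6.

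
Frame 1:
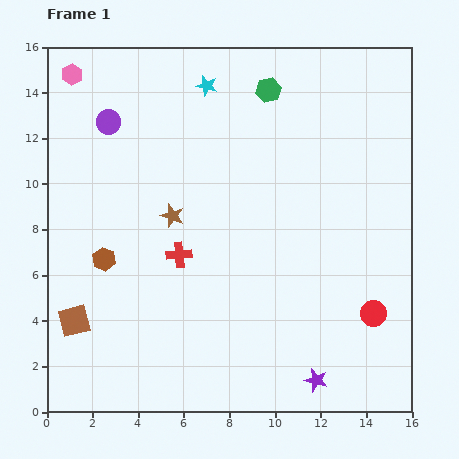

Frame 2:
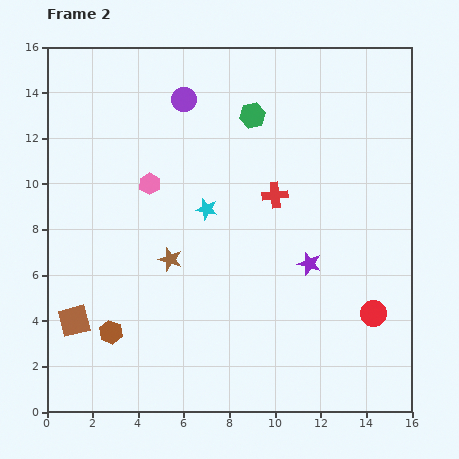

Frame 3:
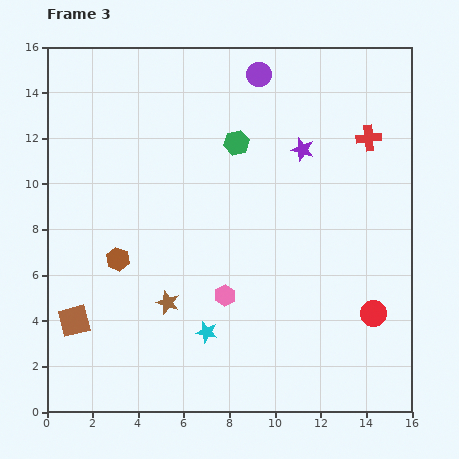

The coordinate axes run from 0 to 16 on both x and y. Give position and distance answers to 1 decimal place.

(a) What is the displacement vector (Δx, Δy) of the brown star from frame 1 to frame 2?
(-0.1, -1.9)

The brown star was at (5.5, 8.6) in frame 1 and (5.4, 6.7) in frame 2.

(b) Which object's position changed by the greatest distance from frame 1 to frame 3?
the pink hexagon

(moved 11.8; next 10.8)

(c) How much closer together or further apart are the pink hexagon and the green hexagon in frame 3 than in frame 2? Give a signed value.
+1.3

Distance in frame 2: 5.4. Distance in frame 3: 6.7.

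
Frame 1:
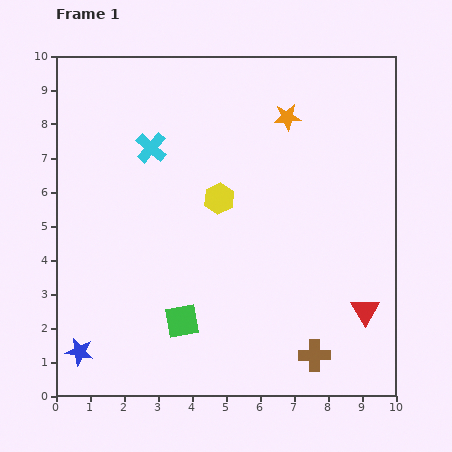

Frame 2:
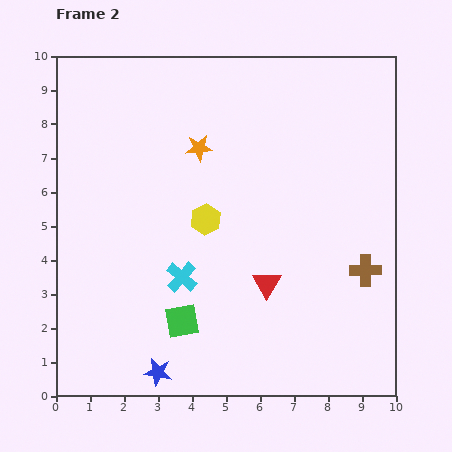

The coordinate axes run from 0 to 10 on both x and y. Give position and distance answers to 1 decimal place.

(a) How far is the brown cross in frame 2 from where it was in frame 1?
2.9

The brown cross moved from (7.6, 1.2) to (9.1, 3.7), a distance of √(1.5² + 2.5²) ≈ 2.9.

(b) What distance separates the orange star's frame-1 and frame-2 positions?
2.8

The orange star moved from (6.8, 8.2) to (4.2, 7.3), a distance of √(2.6² + 0.9²) ≈ 2.8.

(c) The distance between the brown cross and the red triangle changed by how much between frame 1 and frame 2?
+0.9

Distance in frame 1: 2.0. Distance in frame 2: 2.9.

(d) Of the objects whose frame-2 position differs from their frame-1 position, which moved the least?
the yellow hexagon

(moved 0.7)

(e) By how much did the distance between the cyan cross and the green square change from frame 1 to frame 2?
-3.9

Distance in frame 1: 5.2. Distance in frame 2: 1.3.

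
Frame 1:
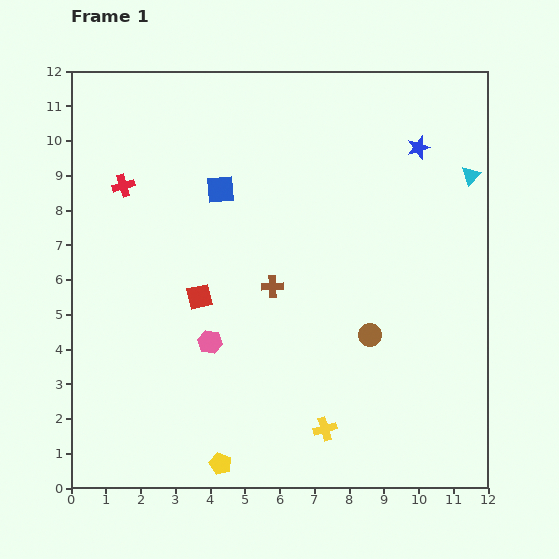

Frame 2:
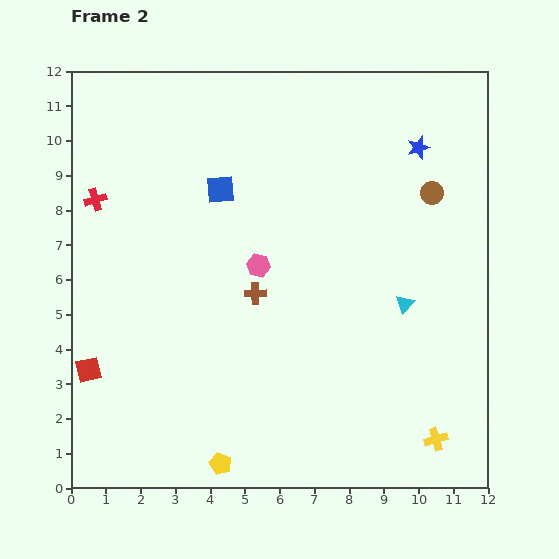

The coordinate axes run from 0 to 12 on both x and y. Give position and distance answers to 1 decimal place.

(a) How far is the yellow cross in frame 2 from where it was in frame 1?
3.2

The yellow cross moved from (7.3, 1.7) to (10.5, 1.4), a distance of √(3.2² + 0.3²) ≈ 3.2.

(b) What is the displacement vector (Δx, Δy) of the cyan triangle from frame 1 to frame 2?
(-1.9, -3.7)

The cyan triangle was at (11.5, 9.0) in frame 1 and (9.6, 5.3) in frame 2.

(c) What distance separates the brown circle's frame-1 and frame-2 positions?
4.5

The brown circle moved from (8.6, 4.4) to (10.4, 8.5), a distance of √(1.8² + 4.1²) ≈ 4.5.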